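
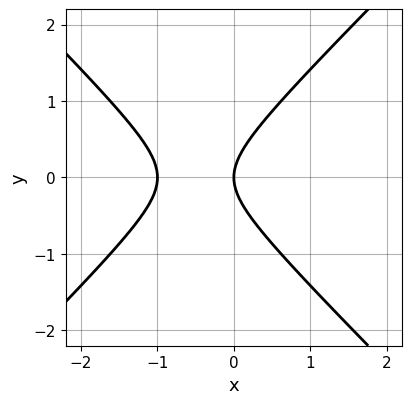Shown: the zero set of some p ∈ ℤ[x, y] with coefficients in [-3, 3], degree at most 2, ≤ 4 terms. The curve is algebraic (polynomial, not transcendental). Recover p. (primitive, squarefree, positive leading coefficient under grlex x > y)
(a) The degree is 2 — a generic line meets the curve in up to 2 points.
(b) Symmetries: the y ↦ −y reflection is a symmetry, so y appears only in even powers.
(c) Checking where it meets the axes: the x-axis gridline crossings are at x ∈ {-1, 0}; it meets the y-axis at y = 0 (among the integer gridlines).
(d) The integer polynomial consistent with all of this is the stated p.

x^2 - y^2 + x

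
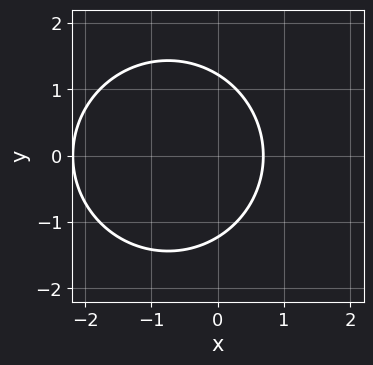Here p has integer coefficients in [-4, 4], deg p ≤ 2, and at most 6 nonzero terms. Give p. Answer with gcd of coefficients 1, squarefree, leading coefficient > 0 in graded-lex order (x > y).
2*x^2 + 2*y^2 + 3*x - 3

1. Degree: a generic line meets the curve in up to 2 points, so deg p = 2.
2. Symmetries: mirror symmetry y ↦ −y ⇒ only even powers of y.
3. These observations pin down the coefficients.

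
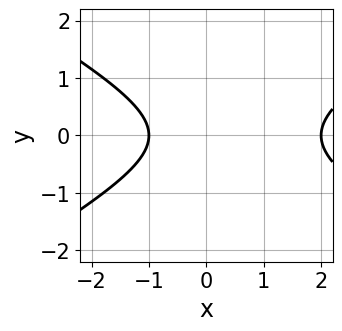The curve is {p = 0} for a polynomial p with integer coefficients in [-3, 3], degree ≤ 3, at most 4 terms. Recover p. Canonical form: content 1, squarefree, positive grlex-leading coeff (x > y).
First, deg p = 2.
Next, symmetries: mirror symmetry y ↦ −y ⇒ only even powers of y.
Then, from the axis intercepts and sections: no y-intercept at any integer in the box; the x-axis gridline crossings are at x ∈ {-1, 2}.
Finally, matching integer coefficients to the picture gives p.

x^2 - 3*y^2 - x - 2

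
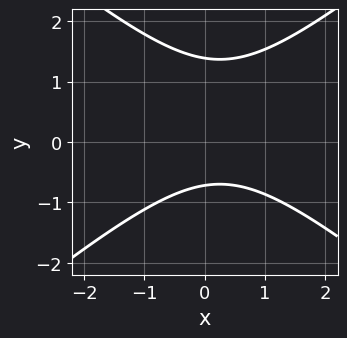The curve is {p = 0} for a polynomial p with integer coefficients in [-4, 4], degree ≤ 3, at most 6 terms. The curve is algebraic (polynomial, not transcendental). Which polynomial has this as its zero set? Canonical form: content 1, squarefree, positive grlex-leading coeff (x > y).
2*x^2 - 3*y^2 - x + 2*y + 3

The degree is 2 — a generic line meets the curve in up to 2 points.
Against the integer gridlines: no x-intercept at any integer in the box.
The integer polynomial consistent with all of this is the stated p.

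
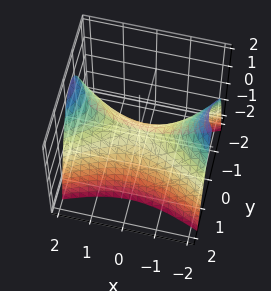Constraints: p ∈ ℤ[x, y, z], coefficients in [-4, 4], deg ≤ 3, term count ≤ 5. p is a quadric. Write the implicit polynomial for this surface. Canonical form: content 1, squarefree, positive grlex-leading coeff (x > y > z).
x^2 - 3*y^2 - 2*z

(a) The degree is 2 — a saddle surface; a quadric.
(b) Symmetries: it's symmetric under x → −x, forcing even powers of x; mirror symmetry y ↦ −y ⇒ only even powers of y.
(c) Checking where it meets the axes: it meets the y-axis at y = 0 (among the integer gridlines); it crosses the z-axis at the gridline z = 0.
(d) Matching integer coefficients to the picture gives p.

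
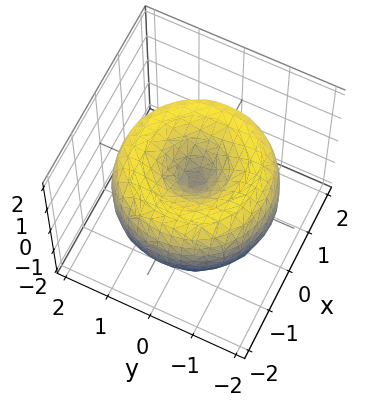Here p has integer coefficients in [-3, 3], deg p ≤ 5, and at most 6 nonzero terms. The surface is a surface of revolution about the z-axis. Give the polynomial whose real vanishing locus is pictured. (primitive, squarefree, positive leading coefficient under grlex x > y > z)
(a) deg p = 4. The shape is more complex than any degree-3 surface.
(b) By symmetry, every cross-section ⟂ z is a circle, so x, y appear only via x² + y².
(c) Reading off the gridlines: it meets the y-axis at y = 0 (among the integer gridlines); a circular section at z = 0 has radius between 1 and 2; it crosses the z-axis at the gridline z = 0.
(d) The integer polynomial consistent with all of this is the stated p.

x^4 + 2*x^2*y^2 + y^4 - 3*x^2 - 3*y^2 + 2*z^2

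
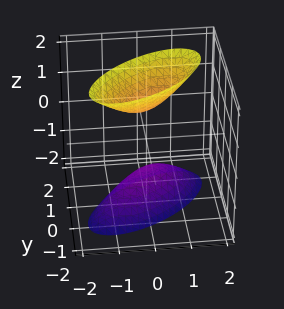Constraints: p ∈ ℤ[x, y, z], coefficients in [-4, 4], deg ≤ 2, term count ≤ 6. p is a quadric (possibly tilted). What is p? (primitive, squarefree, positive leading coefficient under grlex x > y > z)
The picture has 2 separate pieces. They look like related sheets of one shape, so recover p as a whole.
The degree is 2 — a generic line meets the surface in up to 2 points.
From the axis intercepts and sections: no x-intercept at any integer in the box; the z-axis gridline crossings are at z ∈ {-1, 1}.
Together with the visible shape, these determine p as stated.

2*x^2 - 3*x*y + 3*y^2 - z^2 + 1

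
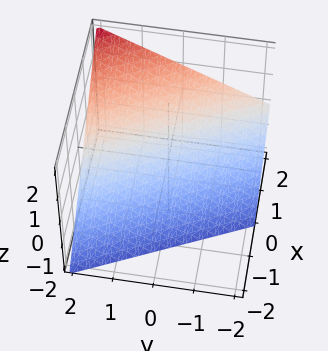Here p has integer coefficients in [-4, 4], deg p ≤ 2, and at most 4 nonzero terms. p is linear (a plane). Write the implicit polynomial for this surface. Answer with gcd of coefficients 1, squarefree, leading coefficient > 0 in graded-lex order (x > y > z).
1. The degree is 1 — every cross-section is a straight line — this is a plane.
2. Observable constraints: one z-axis crossing is at z = -1; one x-axis crossing is at x = 1.
3. Putting this together gives p. Check: (0, 2, 0) on the y-axis lies on the surface, and p(0, 2, 0) = 0. ✓

2*x + y - 2*z - 2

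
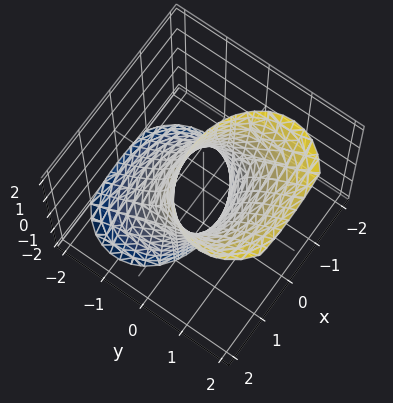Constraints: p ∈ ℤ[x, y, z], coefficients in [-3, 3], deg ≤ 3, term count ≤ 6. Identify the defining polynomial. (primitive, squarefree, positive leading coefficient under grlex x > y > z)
2*x^2 + 3*y^2 - 3*y*z - 2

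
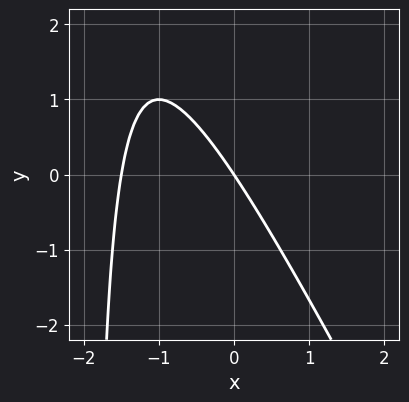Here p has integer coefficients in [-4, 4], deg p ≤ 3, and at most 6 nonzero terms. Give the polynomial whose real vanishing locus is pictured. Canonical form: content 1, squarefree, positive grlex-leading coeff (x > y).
2*x^2 + x*y + 3*x + 2*y

1. deg p = 2. No degree-1 curve has this shape.
2. From the axis intercepts and sections: one x-axis crossing is at x = 0; it meets the y-axis at y = 0 (among the integer gridlines).
3. Matching integer coefficients to the picture gives p.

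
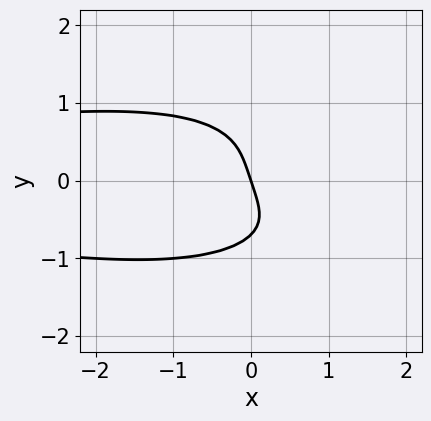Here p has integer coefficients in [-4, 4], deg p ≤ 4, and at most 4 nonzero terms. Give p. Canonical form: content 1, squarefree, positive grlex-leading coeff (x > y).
(a) The degree is 4 — the shape is more complex than any degree-3 curve.
(b) From the axis intercepts and sections: one x-axis crossing is at x = 0; it meets the y-axis at y = 0 (among the integer gridlines).
(c) Together with the visible shape, these determine p as stated.

x^2*y^2 + 3*y^4 + 3*x + y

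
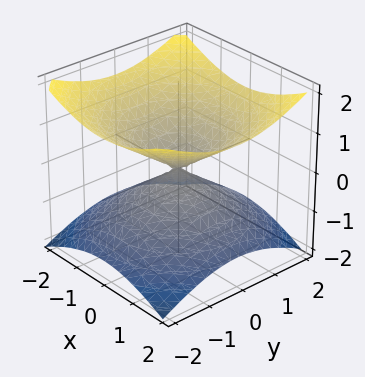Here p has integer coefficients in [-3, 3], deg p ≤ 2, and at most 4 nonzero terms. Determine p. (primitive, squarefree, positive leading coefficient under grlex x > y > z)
x^2 + y^2 - 2*z^2

Degree: a double cone through the origin; a quadric, so deg p = 2.
Symmetry: every cross-section ⟂ z is a circle, so x, y appear only via x² + y²; mirror symmetry z ↦ −z ⇒ only even powers of z.
Observable constraints: it meets the x-axis at x = 0 (among the integer gridlines); a circular section at z = -1 has radius between 1 and 2; it crosses the y-axis at the gridline y = 0; one z-axis crossing is at z = 0.
Solving for integer coefficients yields p as stated.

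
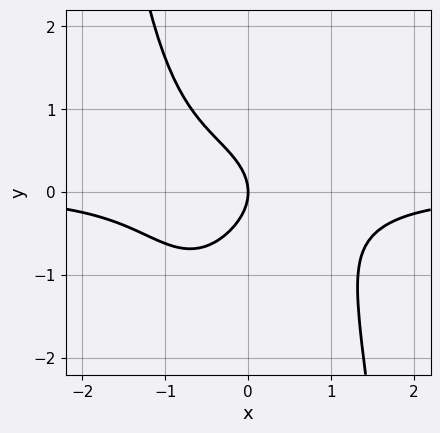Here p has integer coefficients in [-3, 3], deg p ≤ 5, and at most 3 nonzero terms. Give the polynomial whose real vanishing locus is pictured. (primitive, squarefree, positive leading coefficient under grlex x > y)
x^3*y + y^2 + x

First, degree: no degree-3 curve has this shape, so deg p = 4.
Next, from the visible intercepts: one x-axis crossing is at x = 0; one y-axis crossing is at y = 0.
Finally, together with the visible shape, these determine p as stated.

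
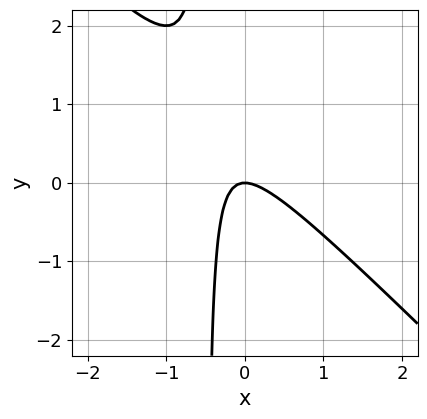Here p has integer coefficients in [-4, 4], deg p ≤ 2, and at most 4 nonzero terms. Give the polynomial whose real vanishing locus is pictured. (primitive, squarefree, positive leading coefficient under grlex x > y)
2*x^2 + 2*x*y + y

First, deg p = 2. The shape is more complex than any degree-1 curve.
Next, reading off the gridlines: one x-axis crossing is at x = 0; it crosses the y-axis at the gridline y = 0.
Finally, solving for integer coefficients yields p as stated.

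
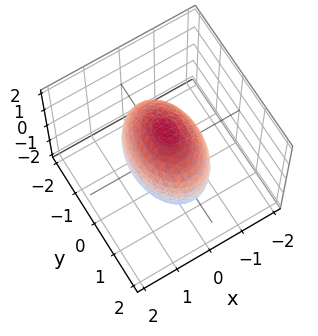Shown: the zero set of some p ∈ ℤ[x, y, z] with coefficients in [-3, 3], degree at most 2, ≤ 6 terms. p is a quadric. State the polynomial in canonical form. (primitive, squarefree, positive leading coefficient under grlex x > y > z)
(a) deg p = 2. A closed, bounded, convex surface; a quadric.
(b) Symmetries: the z ↦ −z reflection is a symmetry, so z appears only in even powers; mirror symmetry y ↦ −y ⇒ only even powers of y; mirror symmetry x ↦ −x ⇒ only even powers of x.
(c) From the axis intercepts and sections: among the integer gridlines, it crosses the x-axis at x ∈ {-1, 1}.
(d) Solving for integer coefficients yields p as stated.

2*x^2 + y^2 + z^2 - 2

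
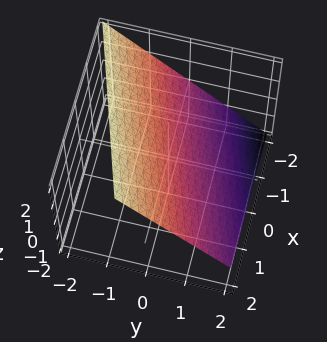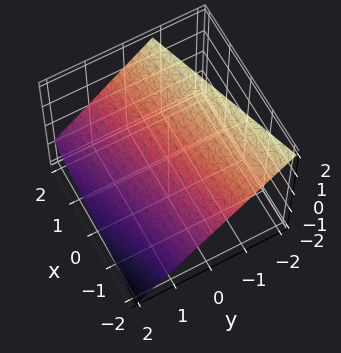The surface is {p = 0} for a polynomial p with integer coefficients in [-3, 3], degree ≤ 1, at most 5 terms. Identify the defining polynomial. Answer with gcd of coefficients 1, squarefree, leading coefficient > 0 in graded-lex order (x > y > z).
(a) Degree: every cross-section is a straight line — this is a plane, so deg p = 1.
(b) From the visible intercepts: it crosses the x-axis at the gridline x = -2.
(c) The integer polynomial consistent with all of this is the stated p.

x - 3*y - 3*z + 2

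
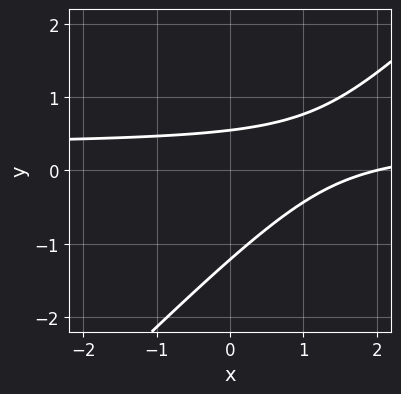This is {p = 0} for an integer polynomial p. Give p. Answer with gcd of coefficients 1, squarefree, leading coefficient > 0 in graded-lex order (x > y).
First, the degree is 2 — no degree-1 curve has this shape.
Next, observable constraints: it meets the x-axis at x = 2 (among the integer gridlines).
Finally, fitting integer coefficients to these (and the overall shape) gives p.

3*x*y - 3*y^2 - x - 2*y + 2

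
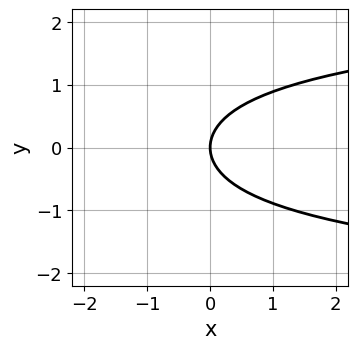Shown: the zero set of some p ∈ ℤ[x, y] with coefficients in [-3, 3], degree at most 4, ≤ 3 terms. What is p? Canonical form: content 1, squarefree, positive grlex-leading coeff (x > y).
y^4 + 3*y^2 - 3*x

(a) The degree is 4 — a generic line meets the curve in up to 4 points.
(b) Symmetries: it's symmetric under y → −y, forcing even powers of y.
(c) From the axis intercepts and sections: it meets the x-axis at x = 0 (among the integer gridlines); it meets the y-axis at y = 0 (among the integer gridlines).
(d) Solving for integer coefficients yields p as stated.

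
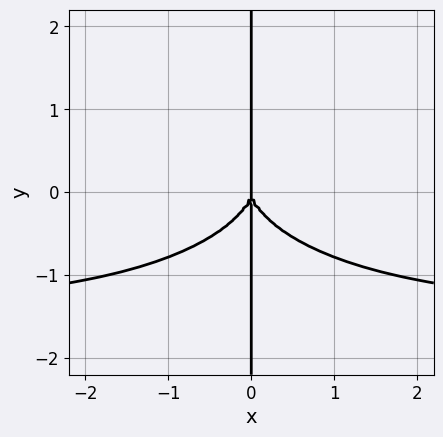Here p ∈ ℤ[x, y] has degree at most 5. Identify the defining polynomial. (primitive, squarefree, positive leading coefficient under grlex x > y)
2*x^3*y + 3*x*y^3 + 3*x^3

1. The degree is 4 — no degree-3 curve has this shape.
2. Observable constraints: the visible y-axis segment lies entirely on the curve; one x-axis crossing is at x = 0.
3. Matching integer coefficients to the picture gives p.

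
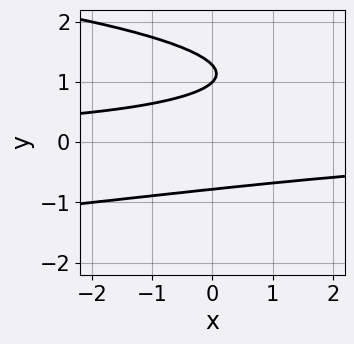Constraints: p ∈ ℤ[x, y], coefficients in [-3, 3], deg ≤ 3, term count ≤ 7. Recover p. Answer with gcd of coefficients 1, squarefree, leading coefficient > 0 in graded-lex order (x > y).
2*y^3 + x*y - 3*y^2 - y + 2

First, degree: no degree-2 curve has this shape, so deg p = 3.
Then, against the integer gridlines: it misses every integer gridline on the x-axis; one y-axis crossing is at y = 1.
Finally, putting this together gives p.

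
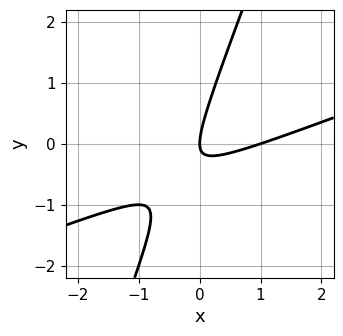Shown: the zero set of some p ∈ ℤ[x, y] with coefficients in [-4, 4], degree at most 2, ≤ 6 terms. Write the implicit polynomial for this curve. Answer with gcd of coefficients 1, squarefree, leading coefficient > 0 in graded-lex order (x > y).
Degree: a generic line meets the curve in up to 2 points, so deg p = 2.
From the visible intercepts: among the integer gridlines, it crosses the x-axis at x ∈ {0, 1}; it meets the y-axis at y = 0 (among the integer gridlines).
Putting this together gives p.

x^2 - 3*x*y + y^2 - x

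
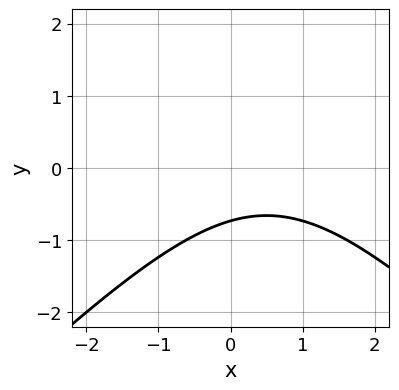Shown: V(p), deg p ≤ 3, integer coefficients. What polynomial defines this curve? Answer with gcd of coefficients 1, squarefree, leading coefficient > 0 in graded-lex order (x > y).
1. deg p = 2.
2. Observable constraints: no x-intercept at any integer in the box.
3. Fitting integer coefficients to these (and the overall shape) gives p.

x^2 - y^2 - x + 2*y + 2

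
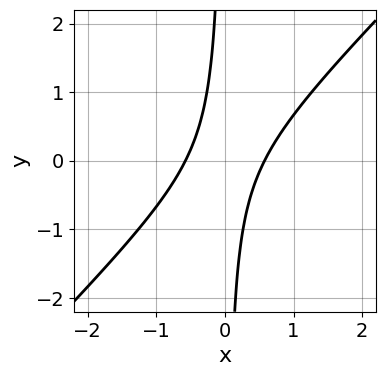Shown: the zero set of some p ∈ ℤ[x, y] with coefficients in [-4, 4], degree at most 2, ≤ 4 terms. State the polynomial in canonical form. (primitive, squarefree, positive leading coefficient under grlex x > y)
First, deg p = 2. The shape is more complex than any degree-1 curve.
Then, from the axis intercepts and sections: it misses every integer gridline on the y-axis.
Finally, together with the visible shape, these determine p as stated.

3*x^2 - 3*x*y - 1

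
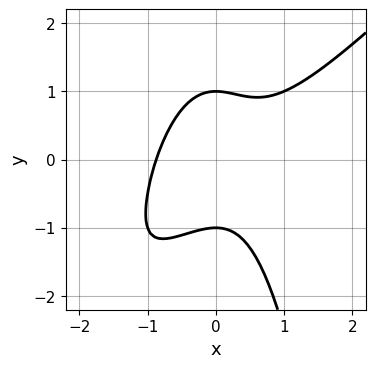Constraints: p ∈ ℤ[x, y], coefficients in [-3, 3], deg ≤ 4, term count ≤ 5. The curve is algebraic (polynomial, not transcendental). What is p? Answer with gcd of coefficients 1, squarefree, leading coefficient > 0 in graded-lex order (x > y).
3*x^3 - 3*x^2*y - 2*y^2 + 2

(a) Degree: a generic line meets the curve in up to 3 points, so deg p = 3.
(b) Checking where it meets the axes: the y-axis gridline crossings are at y ∈ {-1, 1}.
(c) The integer polynomial consistent with all of this is the stated p.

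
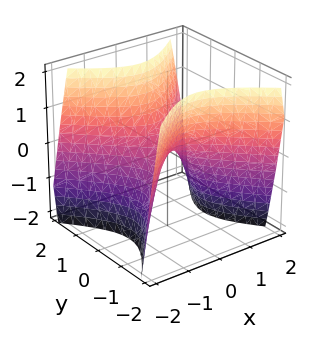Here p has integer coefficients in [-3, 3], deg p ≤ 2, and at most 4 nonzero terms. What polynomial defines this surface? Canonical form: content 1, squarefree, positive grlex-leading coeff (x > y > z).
First, the degree is 2 — a hyperbolic paraboloid; a quadric.
Then, symmetries: it's symmetric under x → −x, forcing even powers of x; the y ↦ −y reflection is a symmetry, so y appears only in even powers.
Next, from the visible intercepts: one z-axis crossing is at z = 0; one x-axis crossing is at x = 0; it meets the y-axis at y = 0 (among the integer gridlines).
Finally, matching integer coefficients to the picture gives p.

3*x^2 - 3*y^2 + 2*z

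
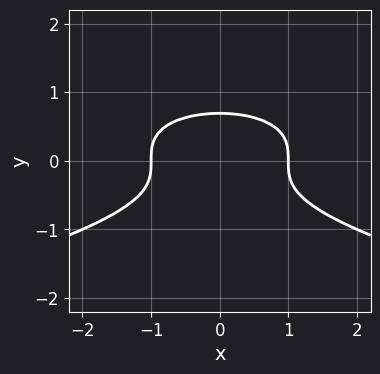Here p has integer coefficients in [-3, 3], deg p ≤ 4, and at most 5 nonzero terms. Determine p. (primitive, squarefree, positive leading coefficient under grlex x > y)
3*y^3 + x^2 - 1

First, deg p = 3. The shape is more complex than any degree-2 curve.
Then, symmetries: it's symmetric under x → −x, forcing even powers of x.
Next, reading off the gridlines: the x-axis gridline crossings are at x ∈ {-1, 1}.
Finally, together with the visible shape, these determine p as stated.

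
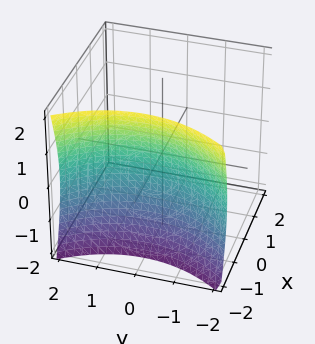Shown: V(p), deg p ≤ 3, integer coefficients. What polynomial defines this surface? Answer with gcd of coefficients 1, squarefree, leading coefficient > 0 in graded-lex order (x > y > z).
deg p = 3.
From the visible intercepts: it misses every integer gridline on the z-axis; no y-intercept at any integer in the box.
Putting this together gives p.

x^3 - x*y^2 + z^2 + 3*x + 3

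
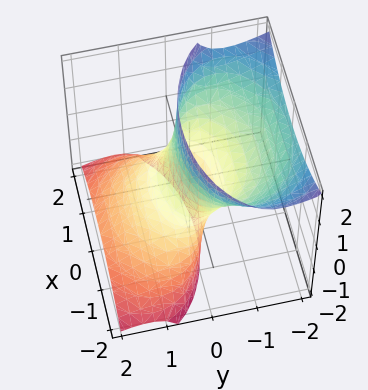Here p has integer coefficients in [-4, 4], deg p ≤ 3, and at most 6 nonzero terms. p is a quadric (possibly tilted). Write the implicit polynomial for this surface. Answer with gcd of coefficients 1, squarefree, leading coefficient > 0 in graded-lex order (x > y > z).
x^2 + 2*y^2 + 3*y*z - 1

(a) The degree is 2 — a generic line meets the surface in up to 2 points.
(b) From the visible intercepts: it misses every integer gridline on the z-axis; among the integer gridlines, it crosses the x-axis at x ∈ {-1, 1}.
(c) Together with the visible shape, these determine p as stated.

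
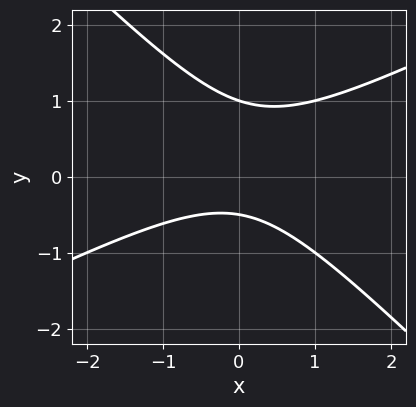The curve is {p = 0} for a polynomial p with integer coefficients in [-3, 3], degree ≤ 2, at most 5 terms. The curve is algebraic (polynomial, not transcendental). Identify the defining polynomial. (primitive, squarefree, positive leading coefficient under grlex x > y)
x^2 - x*y - 2*y^2 + y + 1

1. deg p = 2. A generic line meets the curve in up to 2 points.
2. From the visible intercepts: it meets the y-axis at y = 1 (among the integer gridlines); no x-intercept at any integer in the box.
3. Solving for integer coefficients yields p as stated.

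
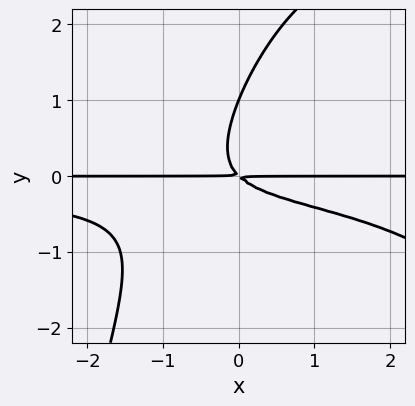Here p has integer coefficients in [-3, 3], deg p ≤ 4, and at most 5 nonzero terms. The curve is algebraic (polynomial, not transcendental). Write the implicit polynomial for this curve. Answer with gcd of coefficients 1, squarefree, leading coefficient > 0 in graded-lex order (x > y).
x^2*y^2 - 3*x*y^2 + 2*y^3 - 2*x*y - 2*y^2

First, degree: the shape is more complex than any degree-3 curve, so deg p = 4.
Next, against the integer gridlines: every point of the x-axis in the box is on the curve; one y-axis crossing is at y = 1.
Finally, together with the visible shape, these determine p as stated.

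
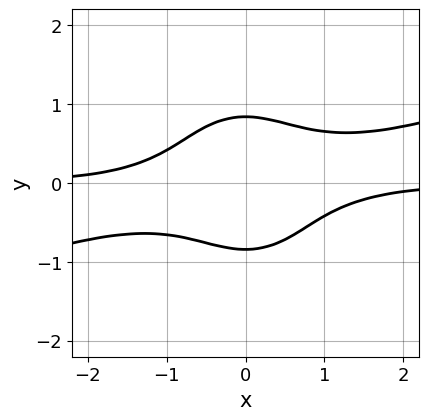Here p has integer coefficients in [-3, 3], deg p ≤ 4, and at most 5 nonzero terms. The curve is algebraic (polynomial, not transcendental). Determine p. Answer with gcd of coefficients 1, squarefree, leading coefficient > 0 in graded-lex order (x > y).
x^3*y - 3*x^2*y^2 - 2*y^4 + 1

deg p = 4.
Against the integer gridlines: it misses every integer gridline on the x-axis.
Assembling these constraints gives the stated polynomial.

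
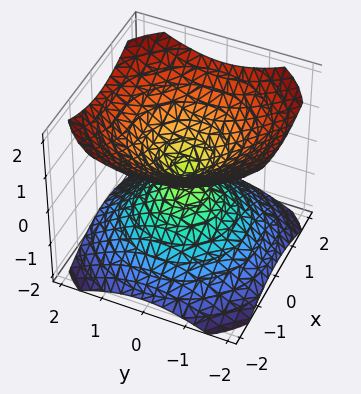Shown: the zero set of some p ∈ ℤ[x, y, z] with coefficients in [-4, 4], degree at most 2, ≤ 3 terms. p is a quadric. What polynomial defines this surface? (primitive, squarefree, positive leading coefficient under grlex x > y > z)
First, I count 2 distinct pieces.
Then, deg p = 2.
Then, symmetries: it's symmetric under z → −z, forcing even powers of z; rotational symmetry about the z-axis ⇒ p depends on x, y only through x² + y².
Then, from the axis intercepts and sections: it crosses the x-axis at the gridline x = 0; a circular section at z = -1 has radius between 1 and 2.
Finally, the integer polynomial consistent with all of this is the stated p.

2*x^2 + 2*y^2 - 3*z^2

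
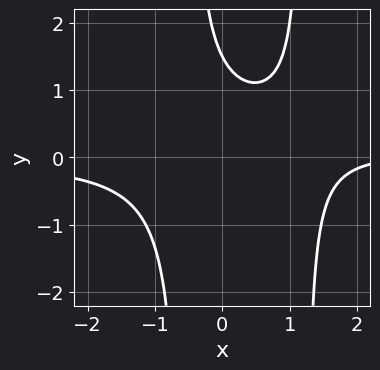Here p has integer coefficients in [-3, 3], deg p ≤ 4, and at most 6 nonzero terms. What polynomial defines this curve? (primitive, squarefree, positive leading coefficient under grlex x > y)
3*x^2*y - 2*x*y - x - 2*y + 3

1. The degree is 3 — no degree-2 curve has this shape.
2. From the axis intercepts and sections: the curve avoids every integer x-axis point in the box.
3. These observations pin down the coefficients.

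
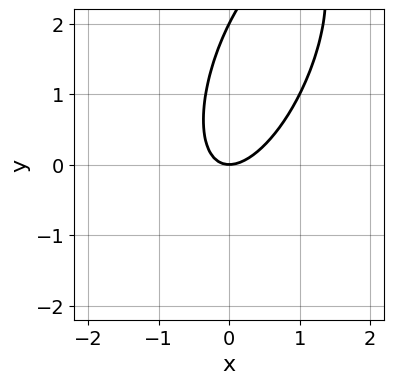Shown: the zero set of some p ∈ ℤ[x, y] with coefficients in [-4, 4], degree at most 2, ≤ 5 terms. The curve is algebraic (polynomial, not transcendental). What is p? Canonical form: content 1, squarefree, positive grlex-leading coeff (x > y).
3*x^2 - 2*x*y + y^2 - 2*y

First, deg p = 2. No degree-1 curve has this shape.
Then, against the integer gridlines: it crosses the x-axis at the gridline x = 0; among the integer gridlines, it crosses the y-axis at y ∈ {0, 2}.
Finally, these observations pin down the coefficients.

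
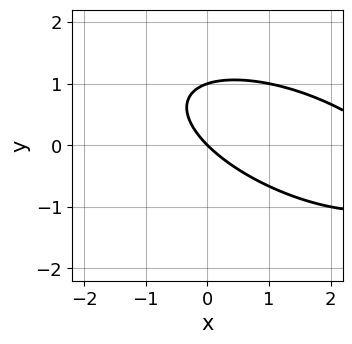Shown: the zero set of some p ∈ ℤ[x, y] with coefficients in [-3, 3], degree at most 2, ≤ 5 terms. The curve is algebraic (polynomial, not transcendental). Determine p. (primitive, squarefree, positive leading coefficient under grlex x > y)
x^2 + 2*x*y + 3*y^2 - 3*x - 3*y

First, deg p = 2. No degree-1 curve has this shape.
Next, checking where it meets the axes: among the integer gridlines, it crosses the y-axis at y ∈ {0, 1}; it meets the x-axis at x = 0 (among the integer gridlines).
Finally, together with the visible shape, these determine p as stated.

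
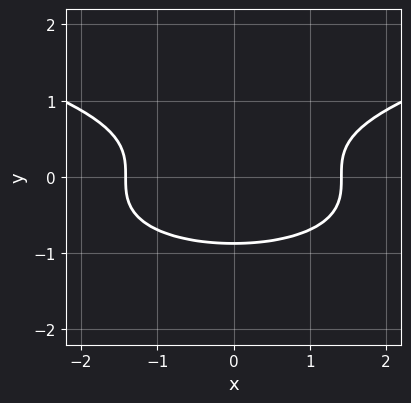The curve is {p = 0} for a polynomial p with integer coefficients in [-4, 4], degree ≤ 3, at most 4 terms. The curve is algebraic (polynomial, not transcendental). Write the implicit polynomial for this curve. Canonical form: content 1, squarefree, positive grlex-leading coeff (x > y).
1. The degree is 3 — no degree-2 curve has this shape.
2. Symmetries: it's symmetric under x → −x, forcing even powers of x.
3. These observations pin down the coefficients.

3*y^3 - x^2 + 2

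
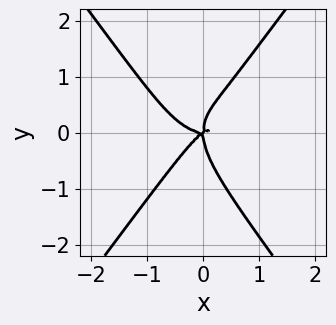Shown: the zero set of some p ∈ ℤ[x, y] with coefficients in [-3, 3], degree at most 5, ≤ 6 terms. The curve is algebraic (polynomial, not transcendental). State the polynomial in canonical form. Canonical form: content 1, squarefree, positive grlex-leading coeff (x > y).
3*x^4 + 2*x^2*y^2 - 2*y^4 - 2*x^2*y + 3*x*y^2

Degree: the shape is more complex than any degree-3 curve, so deg p = 4.
Against the integer gridlines: one y-axis crossing is at y = 0; it crosses the x-axis at the gridline x = 0.
Assembling these constraints gives the stated polynomial.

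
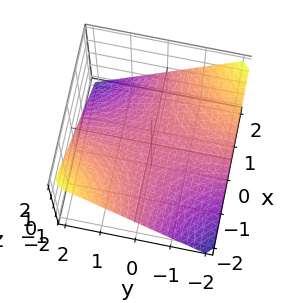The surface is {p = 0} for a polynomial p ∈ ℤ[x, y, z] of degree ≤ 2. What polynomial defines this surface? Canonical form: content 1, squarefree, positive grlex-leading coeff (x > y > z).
The degree is 2 — a hyperbolic paraboloid; a quadric.
Against the integer gridlines: the visible y-axis segment lies entirely on the surface; every point of the x-axis in the box is on the surface.
Fitting integer coefficients to these (and the overall shape) gives p.

x*y + 2*z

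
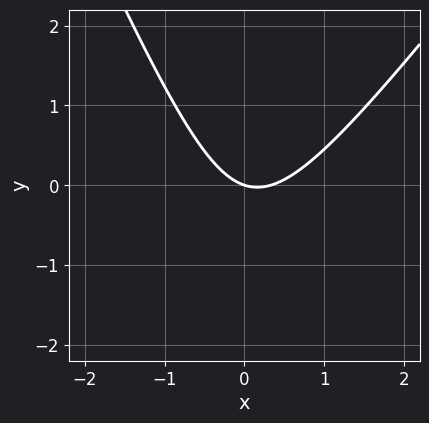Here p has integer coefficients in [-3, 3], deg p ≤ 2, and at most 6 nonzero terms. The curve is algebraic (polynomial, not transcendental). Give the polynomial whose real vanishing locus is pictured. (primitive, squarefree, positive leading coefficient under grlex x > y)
3*x^2 - x*y - y^2 - x - 3*y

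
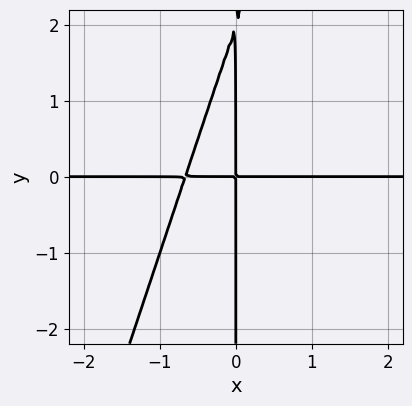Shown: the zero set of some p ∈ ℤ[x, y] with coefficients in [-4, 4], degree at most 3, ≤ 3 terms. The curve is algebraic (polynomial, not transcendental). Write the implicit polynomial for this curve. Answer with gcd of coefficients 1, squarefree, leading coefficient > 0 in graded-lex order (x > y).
1. The degree is 3 — the shape is more complex than any degree-2 curve.
2. Reading off the gridlines: the visible x-axis segment lies entirely on the curve; the visible y-axis segment lies entirely on the curve.
3. Assembling these constraints gives the stated polynomial.

3*x^2*y - x*y^2 + 2*x*y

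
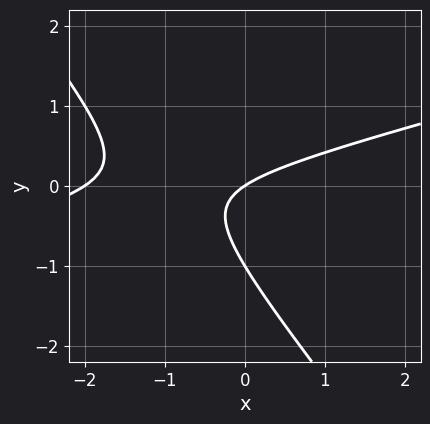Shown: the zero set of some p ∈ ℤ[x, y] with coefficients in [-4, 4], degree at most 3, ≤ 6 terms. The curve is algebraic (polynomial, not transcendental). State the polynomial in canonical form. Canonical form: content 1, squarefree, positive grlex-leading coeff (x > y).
x^2 - 3*x*y - 3*y^2 + 2*x - 3*y

First, the degree is 2 — the shape is more complex than any degree-1 curve.
Next, against the integer gridlines: the x-axis gridline crossings are at x ∈ {-2, 0}; among the integer gridlines, it crosses the y-axis at y ∈ {-1, 0}.
Finally, matching integer coefficients to the picture gives p.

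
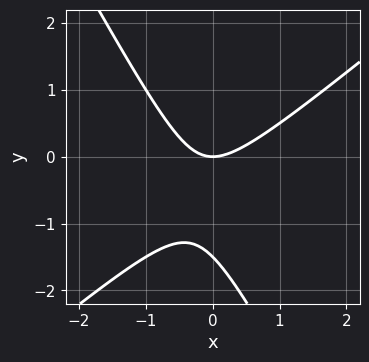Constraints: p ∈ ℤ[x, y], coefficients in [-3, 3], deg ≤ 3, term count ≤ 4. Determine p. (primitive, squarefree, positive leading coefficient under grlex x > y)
3*x^2 - 2*x*y - 2*y^2 - 3*y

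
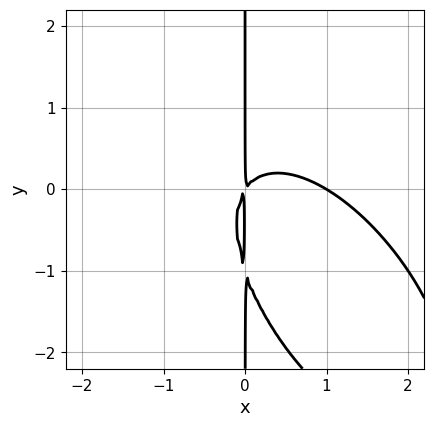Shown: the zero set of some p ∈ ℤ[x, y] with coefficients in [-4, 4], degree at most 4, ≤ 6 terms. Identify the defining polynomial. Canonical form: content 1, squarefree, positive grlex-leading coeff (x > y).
3*x^3 + 3*x^2*y + 2*x*y^2 - 3*x^2 + 2*x*y

1. deg p = 3. The shape is more complex than any degree-2 curve.
2. Reading off the gridlines: the visible y-axis segment lies entirely on the curve; it meets the x-axis at x = 1 (among the integer gridlines).
3. Matching integer coefficients to the picture gives p.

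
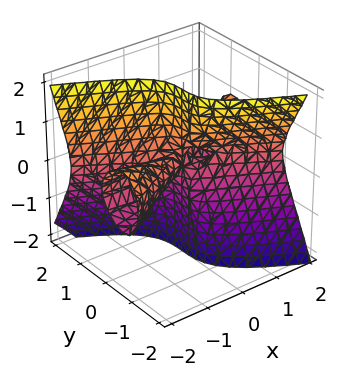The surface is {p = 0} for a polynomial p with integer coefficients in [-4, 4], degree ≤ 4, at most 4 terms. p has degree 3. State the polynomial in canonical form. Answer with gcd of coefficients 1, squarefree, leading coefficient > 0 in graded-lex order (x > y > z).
x^2*y - 2*x*z^2 - 3*y^3 + x*z

Degree: the shape is more complex than any degree-2 surface, so deg p = 3.
Observable constraints: it meets the y-axis at y = 0 (among the integer gridlines); the visible z-axis segment lies entirely on the surface; the visible x-axis segment lies entirely on the surface.
Solving for integer coefficients yields p as stated.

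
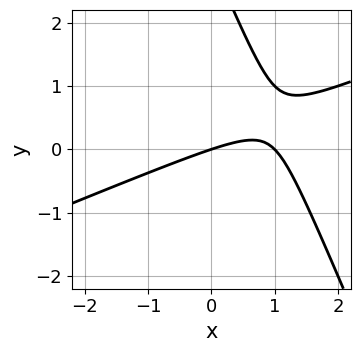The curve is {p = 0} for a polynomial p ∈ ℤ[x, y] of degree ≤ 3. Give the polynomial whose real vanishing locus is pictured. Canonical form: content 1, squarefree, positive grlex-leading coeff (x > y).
1. deg p = 2. No degree-1 curve has this shape.
2. Checking where it meets the axes: among the integer gridlines, it crosses the x-axis at x ∈ {0, 1}; it crosses the y-axis at the gridline y = 0.
3. Putting this together gives p.

x^2 - 2*x*y - y^2 - x + 3*y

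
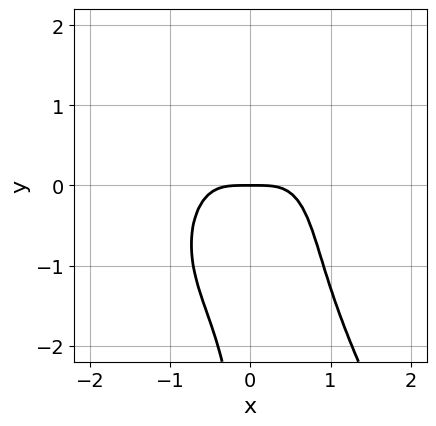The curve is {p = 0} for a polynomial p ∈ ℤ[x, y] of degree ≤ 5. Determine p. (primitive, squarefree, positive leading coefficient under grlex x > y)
3*x^4 + x^2*y^2 + x*y^3 + 2*y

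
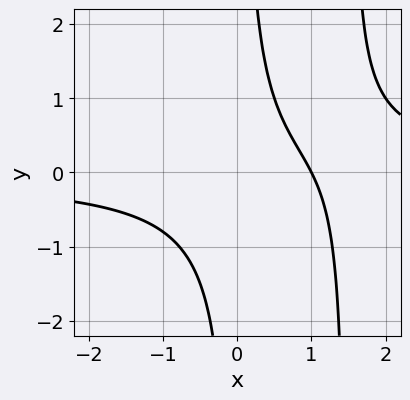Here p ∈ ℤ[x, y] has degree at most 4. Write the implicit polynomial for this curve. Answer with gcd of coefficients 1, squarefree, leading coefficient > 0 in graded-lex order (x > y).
2*x^2*y - 3*x*y - 2*x + 2

First, the degree is 3 — no degree-2 curve has this shape.
Next, against the integer gridlines: it meets the x-axis at x = 1 (among the integer gridlines); no y-intercept at any integer in the box.
Finally, assembling these constraints gives the stated polynomial.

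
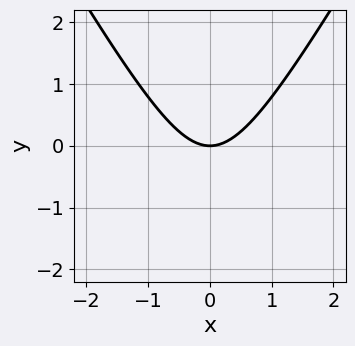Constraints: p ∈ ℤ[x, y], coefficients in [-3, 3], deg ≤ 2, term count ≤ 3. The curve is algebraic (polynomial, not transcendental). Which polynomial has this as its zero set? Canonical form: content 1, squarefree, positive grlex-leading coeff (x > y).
3*x^2 - y^2 - 3*y

First, degree: no degree-1 curve has this shape, so deg p = 2.
Next, symmetries: the x ↦ −x reflection is a symmetry, so x appears only in even powers.
Then, from the axis intercepts and sections: it crosses the x-axis at the gridline x = 0; it crosses the y-axis at the gridline y = 0.
Finally, the integer polynomial consistent with all of this is the stated p.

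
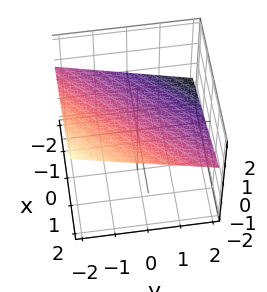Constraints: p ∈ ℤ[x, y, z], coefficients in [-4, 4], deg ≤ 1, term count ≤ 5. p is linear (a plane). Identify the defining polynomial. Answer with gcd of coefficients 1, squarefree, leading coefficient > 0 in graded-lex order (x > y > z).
First, the degree is 1 — every cross-section is a straight line — this is a plane.
Then, observable constraints: one x-axis crossing is at x = -2; it crosses the y-axis at the gridline y = 2.
Finally, putting this together gives p.

x - y - 3*z + 2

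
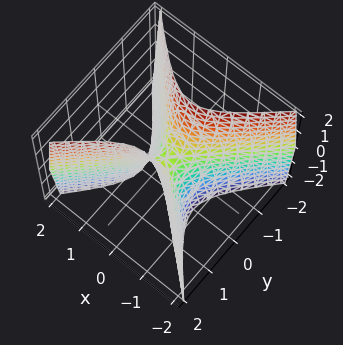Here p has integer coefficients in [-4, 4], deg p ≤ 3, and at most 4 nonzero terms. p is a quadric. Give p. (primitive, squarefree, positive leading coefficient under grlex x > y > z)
3*x^2 - 3*y^2 + z

First, the degree is 2 — a hyperbolic paraboloid; a quadric.
Next, symmetries: the x ↦ −x reflection is a symmetry, so x appears only in even powers; it's symmetric under y → −y, forcing even powers of y.
Then, against the integer gridlines: one z-axis crossing is at z = 0; one y-axis crossing is at y = 0.
Finally, the integer polynomial consistent with all of this is the stated p.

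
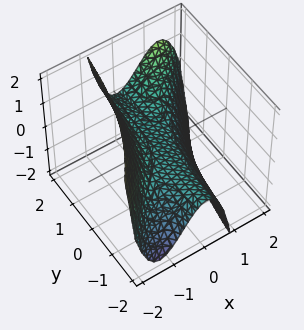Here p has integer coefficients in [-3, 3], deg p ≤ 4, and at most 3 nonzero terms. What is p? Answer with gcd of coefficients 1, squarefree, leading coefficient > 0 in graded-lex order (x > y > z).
(a) The degree is 3 — the shape is more complex than any degree-2 surface.
(b) From the visible intercepts: it crosses the z-axis at the gridline z = 0; one x-axis crossing is at x = 0; the visible y-axis segment lies entirely on the surface.
(c) Putting this together gives p.

x^3 - x^2*y + z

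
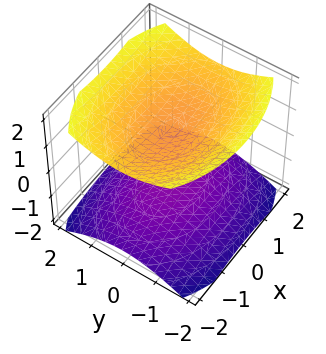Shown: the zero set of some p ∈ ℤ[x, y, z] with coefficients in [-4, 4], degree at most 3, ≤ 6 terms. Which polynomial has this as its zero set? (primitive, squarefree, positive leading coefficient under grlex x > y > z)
x^2 + 2*y^2 - 3*z^2 + 3

(a) I count 2 distinct pieces. Treating them together as one polynomial.
(b) Degree: two separate bowl-shaped sheets opening away from each other; a quadric, so deg p = 2.
(c) Symmetries: the x ↦ −x reflection is a symmetry, so x appears only in even powers; it's symmetric under y → −y, forcing even powers of y; the z ↦ −z reflection is a symmetry, so z appears only in even powers.
(d) Reading off the gridlines: the surface avoids every integer y-axis point in the box; the z-axis gridline crossings are at z ∈ {-1, 1}.
(e) Putting this together gives p.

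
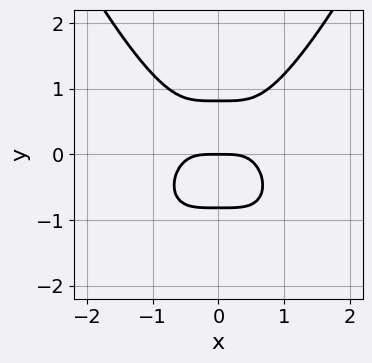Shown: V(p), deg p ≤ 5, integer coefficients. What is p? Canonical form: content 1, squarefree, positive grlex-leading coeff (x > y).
(a) The degree is 4 — no degree-3 curve has this shape.
(b) Symmetries: it's symmetric under x → −x, forcing even powers of x.
(c) Checking where it meets the axes: it crosses the x-axis at the gridline x = 0; one y-axis crossing is at y = 0.
(d) Putting this together gives p.

3*x^4 - 3*y^3 + 2*y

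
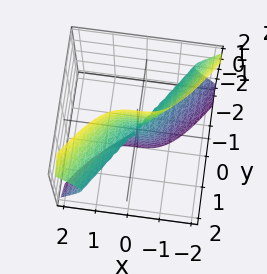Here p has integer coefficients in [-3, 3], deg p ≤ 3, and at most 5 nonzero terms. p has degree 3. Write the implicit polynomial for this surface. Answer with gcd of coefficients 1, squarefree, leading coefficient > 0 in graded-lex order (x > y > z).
3*x^3 - 2*x^2*y - 2*y*z^2

1. deg p = 3. No degree-2 surface has this shape.
2. From the visible intercepts: every point of the y-axis in the box is on the surface; it meets the x-axis at x = 0 (among the integer gridlines).
3. Together with the visible shape, these determine p as stated. Check: (0, 0, 1) on the z-axis lies on the surface, and p(0, 0, 1) = 0. ✓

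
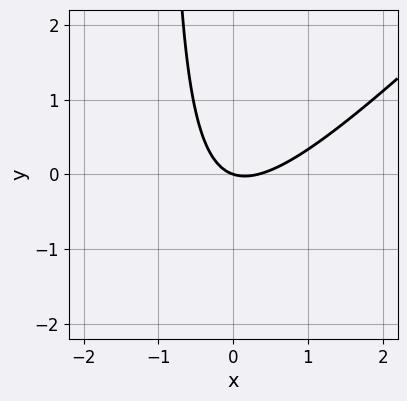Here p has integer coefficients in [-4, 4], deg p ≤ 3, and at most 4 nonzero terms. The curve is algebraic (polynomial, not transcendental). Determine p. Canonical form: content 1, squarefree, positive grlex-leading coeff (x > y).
3*x^2 - 3*x*y - x - 3*y

(a) deg p = 2. The shape is more complex than any degree-1 curve.
(b) From the visible intercepts: it crosses the x-axis at the gridline x = 0; it meets the y-axis at y = 0 (among the integer gridlines).
(c) Assembling these constraints gives the stated polynomial.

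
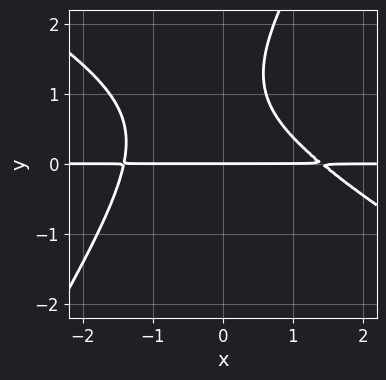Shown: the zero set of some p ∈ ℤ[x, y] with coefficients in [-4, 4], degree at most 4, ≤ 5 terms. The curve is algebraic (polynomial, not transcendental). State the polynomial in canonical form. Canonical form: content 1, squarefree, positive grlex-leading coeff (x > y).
1. Degree: the shape is more complex than any degree-2 curve, so deg p = 3.
2. Against the integer gridlines: every point of the x-axis in the box is on the curve; it crosses the y-axis at the gridline y = 0.
3. Together with the visible shape, these determine p as stated.

x^2*y + x*y^2 - y^3 + 2*y^2 - 2*y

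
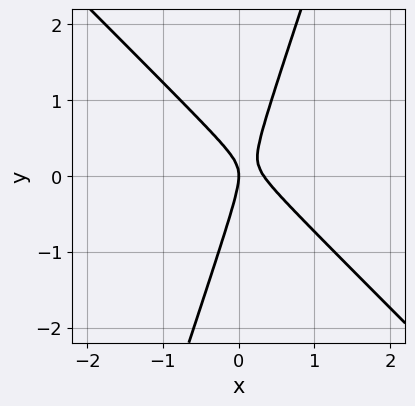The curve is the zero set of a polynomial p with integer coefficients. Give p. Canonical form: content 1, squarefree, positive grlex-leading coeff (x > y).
3*x^2 + 2*x*y - y^2 - x

(a) The degree is 2 — a generic line meets the curve in up to 2 points.
(b) From the visible intercepts: it meets the y-axis at y = 0 (among the integer gridlines); it crosses the x-axis at the gridline x = 0.
(c) Together with the visible shape, these determine p as stated.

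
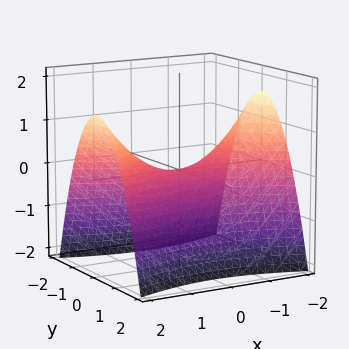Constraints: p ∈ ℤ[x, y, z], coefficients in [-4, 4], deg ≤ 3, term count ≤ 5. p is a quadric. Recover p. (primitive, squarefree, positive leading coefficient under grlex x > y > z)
1. The degree is 2 — a hyperbolic paraboloid; a quadric.
2. Symmetries: it's symmetric under x → −x, forcing even powers of x; the y ↦ −y reflection is a symmetry, so y appears only in even powers.
3. From the visible intercepts: it crosses the x-axis at the gridline x = 0; it crosses the y-axis at the gridline y = 0; it meets the z-axis at z = 0 (among the integer gridlines).
4. Solving for integer coefficients yields p as stated.

x^2 - 3*y^2 - 3*z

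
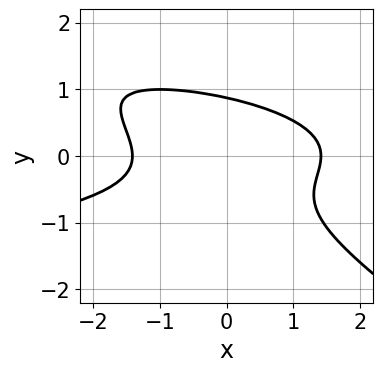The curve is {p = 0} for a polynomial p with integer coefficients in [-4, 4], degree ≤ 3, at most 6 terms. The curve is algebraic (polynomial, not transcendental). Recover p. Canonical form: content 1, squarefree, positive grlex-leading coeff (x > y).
2*x*y^2 + 3*y^3 + x^2 - 2

1. deg p = 3. No degree-2 curve has this shape.
2. Solving for integer coefficients yields p as stated.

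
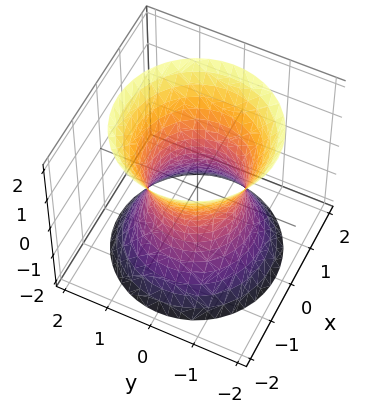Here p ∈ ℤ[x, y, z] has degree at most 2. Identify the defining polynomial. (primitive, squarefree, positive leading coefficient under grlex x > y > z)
2*x^2 + 2*y^2 - z^2 - 2

Degree: the shape is more complex than any degree-1 surface, so deg p = 2.
Symmetries: rotational symmetry about the z-axis ⇒ p depends on x, y only through x² + y².
From the visible intercepts: among the integer gridlines, it crosses the x-axis at x ∈ {-1, 1}; the surface avoids every integer z-axis point in the box; a circular section at z = -1 has radius between 1 and 2.
The integer polynomial consistent with all of this is the stated p.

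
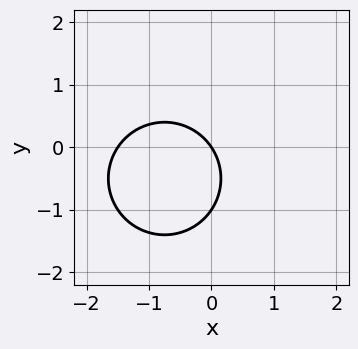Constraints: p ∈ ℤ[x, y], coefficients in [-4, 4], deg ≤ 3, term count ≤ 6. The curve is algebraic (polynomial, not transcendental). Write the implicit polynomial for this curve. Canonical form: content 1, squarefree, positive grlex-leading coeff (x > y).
1. Degree: the shape is more complex than any degree-1 curve, so deg p = 2.
2. Observable constraints: it meets the x-axis at x = 0 (among the integer gridlines); among the integer gridlines, it crosses the y-axis at y ∈ {-1, 0}.
3. Together with the visible shape, these determine p as stated.

2*x^2 + 2*y^2 + 3*x + 2*y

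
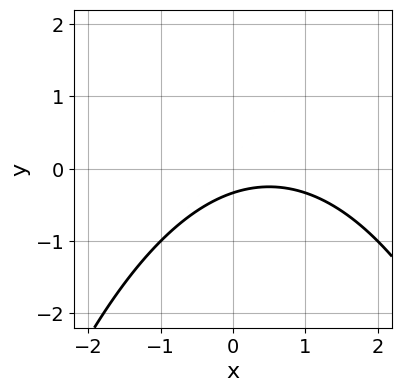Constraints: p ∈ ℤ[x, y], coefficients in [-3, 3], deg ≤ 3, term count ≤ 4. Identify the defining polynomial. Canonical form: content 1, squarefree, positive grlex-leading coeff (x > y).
x^2 - x + 3*y + 1

The degree is 2 — a generic line meets the curve in up to 2 points.
From the visible intercepts: it misses every integer gridline on the x-axis.
Assembling these constraints gives the stated polynomial.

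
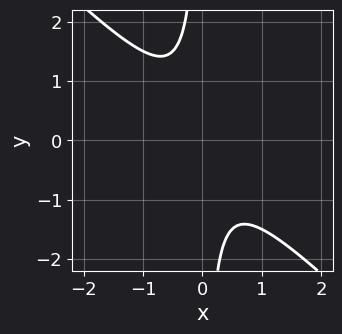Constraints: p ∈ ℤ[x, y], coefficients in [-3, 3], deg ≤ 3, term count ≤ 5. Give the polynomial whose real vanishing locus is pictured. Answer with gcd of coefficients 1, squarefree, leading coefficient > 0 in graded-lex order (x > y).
1. The degree is 2 — a generic line meets the curve in up to 2 points.
2. Observable constraints: it misses every integer gridline on the x-axis; the curve avoids every integer y-axis point in the box.
3. Matching integer coefficients to the picture gives p.

2*x^2 + 2*x*y + 1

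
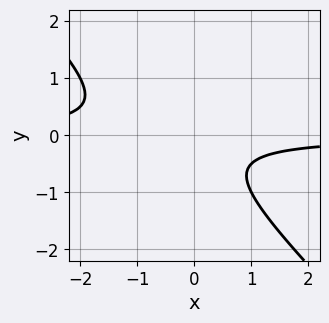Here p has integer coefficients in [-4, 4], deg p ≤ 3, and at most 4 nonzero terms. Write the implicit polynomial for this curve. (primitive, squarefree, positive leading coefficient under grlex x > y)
2*x*y + 2*y^2 + y + 1

(a) deg p = 2. A generic line meets the curve in up to 2 points.
(b) From the axis intercepts and sections: it misses every integer gridline on the x-axis; it misses every integer gridline on the y-axis.
(c) Putting this together gives p.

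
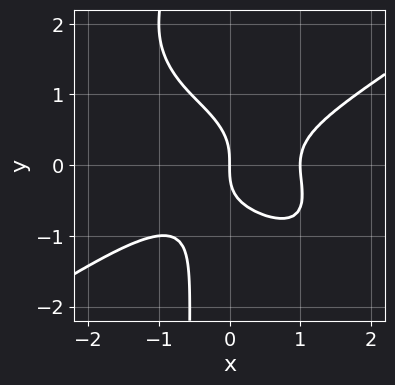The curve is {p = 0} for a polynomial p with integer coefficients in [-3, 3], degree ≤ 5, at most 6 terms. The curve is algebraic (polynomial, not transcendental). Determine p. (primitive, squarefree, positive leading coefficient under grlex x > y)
2*x^4 - 3*x^2*y^2 - 3*x*y^3 - 2*y^3 - 2*x

1. The degree is 4 — no degree-3 curve has this shape.
2. From the visible intercepts: the x-axis gridline crossings are at x ∈ {0, 1}; it crosses the y-axis at the gridline y = 0.
3. Matching integer coefficients to the picture gives p.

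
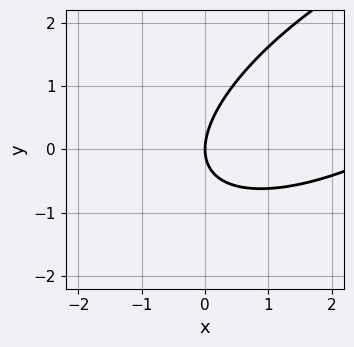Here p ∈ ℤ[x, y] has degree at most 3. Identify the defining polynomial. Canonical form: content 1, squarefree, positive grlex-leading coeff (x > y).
deg p = 2. A generic line meets the curve in up to 2 points.
From the axis intercepts and sections: it crosses the x-axis at the gridline x = 0; it crosses the y-axis at the gridline y = 0.
Matching integer coefficients to the picture gives p.

x^2 - 2*x*y + 2*y^2 - 3*x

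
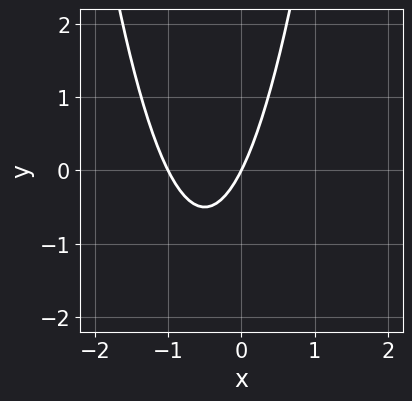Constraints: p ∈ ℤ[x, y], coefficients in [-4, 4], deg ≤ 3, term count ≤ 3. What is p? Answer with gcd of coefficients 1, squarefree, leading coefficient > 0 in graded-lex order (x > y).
First, deg p = 2.
Next, from the visible intercepts: among the integer gridlines, it crosses the x-axis at x ∈ {-1, 0}; one y-axis crossing is at y = 0.
Finally, putting this together gives p.

2*x^2 + 2*x - y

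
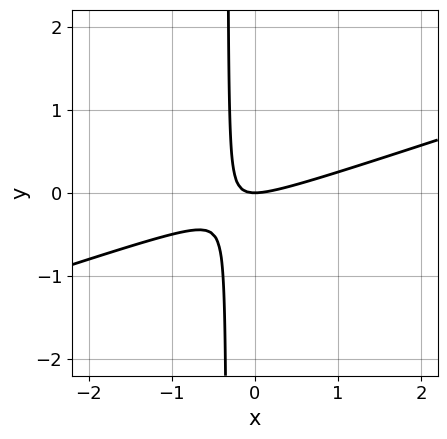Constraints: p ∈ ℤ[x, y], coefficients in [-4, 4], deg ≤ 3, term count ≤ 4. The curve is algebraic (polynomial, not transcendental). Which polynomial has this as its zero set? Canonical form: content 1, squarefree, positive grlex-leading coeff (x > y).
x^2 - 3*x*y - y

1. The degree is 2 — the shape is more complex than any degree-1 curve.
2. Observable constraints: it crosses the y-axis at the gridline y = 0; it meets the x-axis at x = 0 (among the integer gridlines).
3. Fitting integer coefficients to these (and the overall shape) gives p.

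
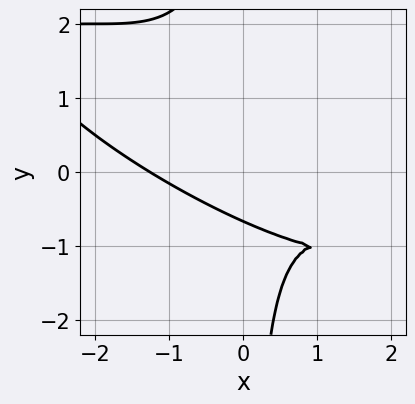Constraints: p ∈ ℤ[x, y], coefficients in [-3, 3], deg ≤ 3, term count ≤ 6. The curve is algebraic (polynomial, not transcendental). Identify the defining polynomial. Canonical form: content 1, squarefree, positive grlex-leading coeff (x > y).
x^3 + 3*x^2*y + 3*x*y^2 + 3*y + 2

1. Degree: the shape is more complex than any degree-2 curve, so deg p = 3.
2. Matching integer coefficients to the picture gives p.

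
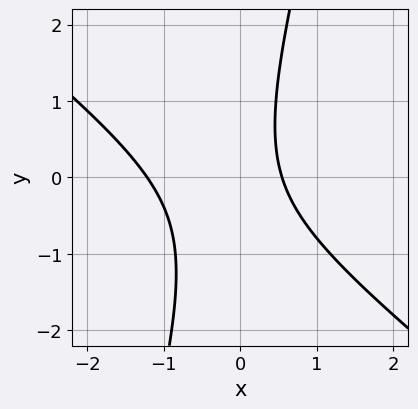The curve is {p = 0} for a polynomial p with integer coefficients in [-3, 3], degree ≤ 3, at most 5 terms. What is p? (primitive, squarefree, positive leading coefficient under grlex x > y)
First, the degree is 2 — a generic line meets the curve in up to 2 points.
Then, from the axis intercepts and sections: the curve avoids every integer y-axis point in the box.
Finally, fitting integer coefficients to these (and the overall shape) gives p.

3*x^2 + 3*x*y - y^2 + 2*x - 2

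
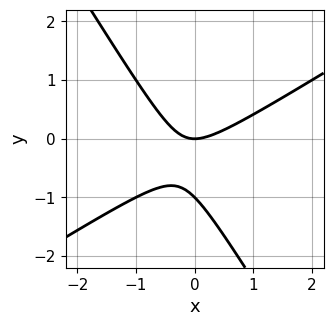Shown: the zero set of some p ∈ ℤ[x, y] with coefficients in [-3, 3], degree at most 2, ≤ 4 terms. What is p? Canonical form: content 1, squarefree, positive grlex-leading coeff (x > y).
deg p = 2.
Against the integer gridlines: among the integer gridlines, it crosses the y-axis at y ∈ {-1, 0}; one x-axis crossing is at x = 0.
Solving for integer coefficients yields p as stated.

x^2 - x*y - y^2 - y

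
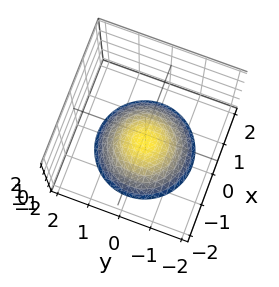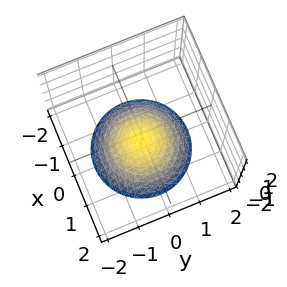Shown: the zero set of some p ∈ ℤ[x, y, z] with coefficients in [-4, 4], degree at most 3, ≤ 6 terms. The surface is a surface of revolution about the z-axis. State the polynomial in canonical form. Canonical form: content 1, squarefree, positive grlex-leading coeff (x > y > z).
x^2 + y^2 + 2*z + 2

1. deg p = 2. A generic line meets the surface in up to 2 points.
2. Symmetries: rotational symmetry about the z-axis ⇒ p depends on x, y only through x² + y².
3. Against the integer gridlines: the surface avoids every integer y-axis point in the box; one z-axis crossing is at z = -1.
4. The integer polynomial consistent with all of this is the stated p.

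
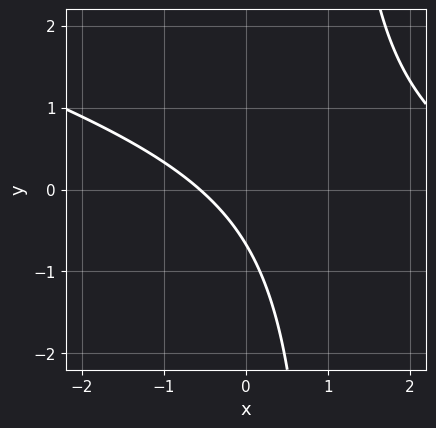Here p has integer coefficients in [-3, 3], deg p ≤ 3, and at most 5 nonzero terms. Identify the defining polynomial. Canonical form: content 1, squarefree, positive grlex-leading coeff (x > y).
x^2 + 3*x*y - 3*x - 3*y - 2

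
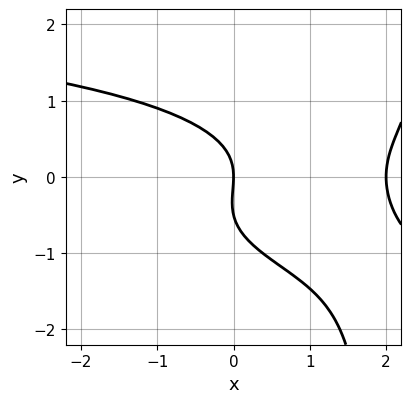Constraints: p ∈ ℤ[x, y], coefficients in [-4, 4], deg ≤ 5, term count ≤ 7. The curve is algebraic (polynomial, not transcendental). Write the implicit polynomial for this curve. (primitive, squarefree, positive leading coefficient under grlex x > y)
1. Degree: the shape is more complex than any degree-3 curve, so deg p = 4.
2. From the visible intercepts: among the integer gridlines, it crosses the x-axis at x ∈ {0, 2}; one y-axis crossing is at y = 0.
3. Assembling these constraints gives the stated polynomial.

x*y^3 - 2*y^3 + x^2 - y^2 - 2*x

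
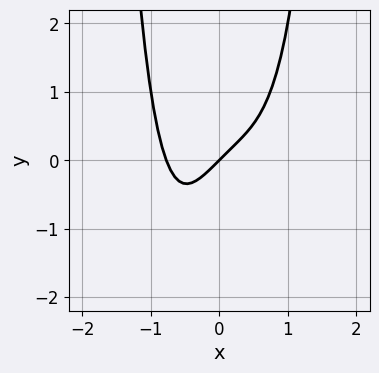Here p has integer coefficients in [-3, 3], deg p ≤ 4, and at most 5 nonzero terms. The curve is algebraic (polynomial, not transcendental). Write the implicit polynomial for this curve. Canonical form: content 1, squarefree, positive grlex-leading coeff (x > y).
Degree: a generic line meets the curve in up to 4 points, so deg p = 4.
Observable constraints: it crosses the x-axis at the gridline x = 0; it crosses the y-axis at the gridline y = 0.
Together with the visible shape, these determine p as stated.

3*x^4 - x^3 + 2*x - 2*y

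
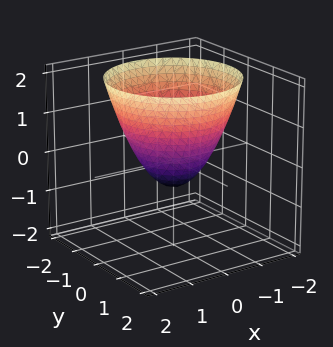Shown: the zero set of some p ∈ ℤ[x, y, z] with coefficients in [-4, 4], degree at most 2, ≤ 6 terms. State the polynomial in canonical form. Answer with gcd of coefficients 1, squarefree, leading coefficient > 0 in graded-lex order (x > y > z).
First, deg p = 2. The shape is more complex than any degree-1 surface.
Then, symmetries: rotational symmetry about the z-axis ⇒ p depends on x, y only through x² + y².
Then, reading off the gridlines: a circular section at z = 0 has radius between 0 and 1.
Finally, solving for integer coefficients yields p as stated.

3*x^2 + 3*y^2 - 3*z - 2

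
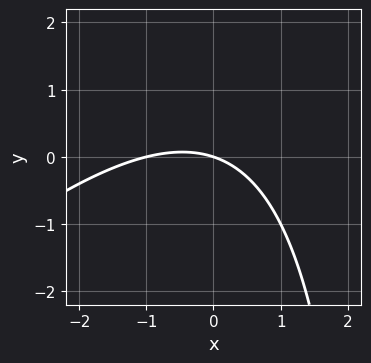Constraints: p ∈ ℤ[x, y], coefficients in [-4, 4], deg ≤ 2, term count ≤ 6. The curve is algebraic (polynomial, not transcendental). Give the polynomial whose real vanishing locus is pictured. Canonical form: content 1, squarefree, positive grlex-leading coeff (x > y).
Degree: no degree-1 curve has this shape, so deg p = 2.
Observable constraints: the x-axis gridline crossings are at x ∈ {-1, 0}; it crosses the y-axis at the gridline y = 0.
These observations pin down the coefficients.

x^2 - x*y + x + 3*y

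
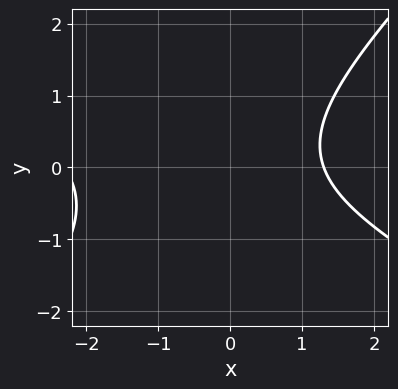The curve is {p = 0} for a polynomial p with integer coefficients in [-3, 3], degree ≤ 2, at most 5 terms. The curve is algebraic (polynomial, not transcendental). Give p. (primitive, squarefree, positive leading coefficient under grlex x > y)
x^2 + x*y - 2*y^2 + x - 3

First, the degree is 2 — a generic line meets the curve in up to 2 points.
Then, from the visible intercepts: the curve avoids every integer y-axis point in the box.
Finally, solving for integer coefficients yields p as stated.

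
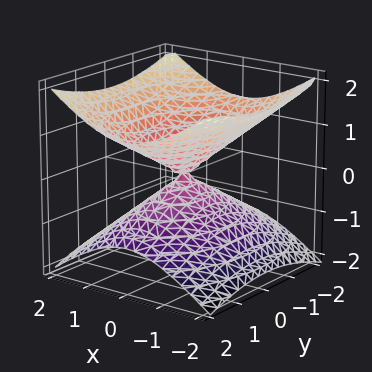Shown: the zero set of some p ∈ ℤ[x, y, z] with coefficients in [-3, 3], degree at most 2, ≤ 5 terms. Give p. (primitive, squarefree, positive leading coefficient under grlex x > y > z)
The degree is 2 — a double cone through the origin; a quadric.
Symmetries: the x ↦ −x reflection is a symmetry, so x appears only in even powers; the y ↦ −y reflection is a symmetry, so y appears only in even powers; it's symmetric under z → −z, forcing even powers of z.
Checking where it meets the axes: it meets the z-axis at z = 0 (among the integer gridlines); it meets the x-axis at x = 0 (among the integer gridlines).
Solving for integer coefficients yields p as stated.

2*x^2 + y^2 - 3*z^2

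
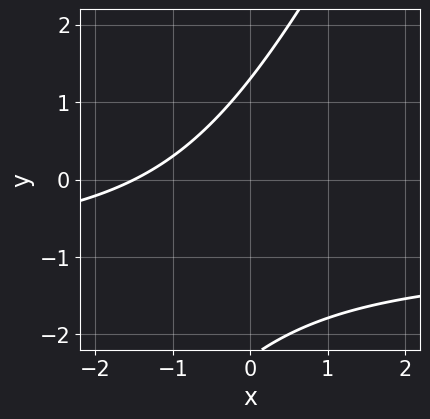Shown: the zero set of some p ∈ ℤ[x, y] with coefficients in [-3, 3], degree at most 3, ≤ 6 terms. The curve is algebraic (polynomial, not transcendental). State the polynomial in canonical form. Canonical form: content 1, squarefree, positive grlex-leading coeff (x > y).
2*x*y - y^2 + 2*x - y + 3

(a) deg p = 2.
(b) Solving for integer coefficients yields p as stated.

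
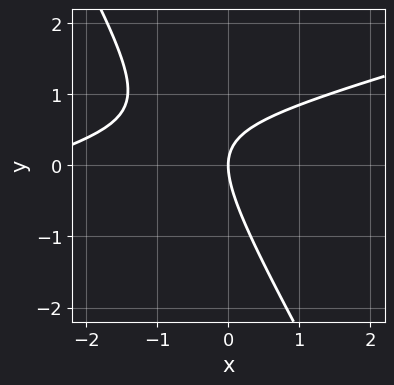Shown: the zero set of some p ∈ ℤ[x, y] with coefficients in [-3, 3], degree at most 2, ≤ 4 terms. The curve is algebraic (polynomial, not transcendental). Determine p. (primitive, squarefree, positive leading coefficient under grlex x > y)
(a) The degree is 2 — the shape is more complex than any degree-1 curve.
(b) Checking where it meets the axes: it meets the y-axis at y = 0 (among the integer gridlines); one x-axis crossing is at x = 0.
(c) Together with the visible shape, these determine p as stated.

x^2 - 3*x*y - 2*y^2 + 3*x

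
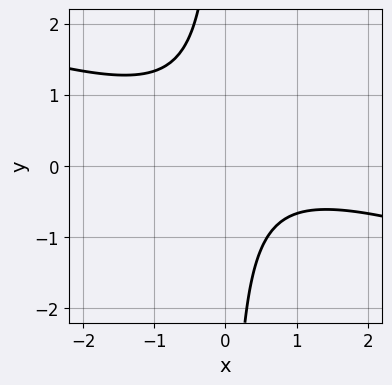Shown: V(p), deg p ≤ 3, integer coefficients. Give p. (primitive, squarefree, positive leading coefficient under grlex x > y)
x^2 + 3*x*y - x + 2

(a) The degree is 2 — no degree-1 curve has this shape.
(b) From the visible intercepts: it misses every integer gridline on the y-axis; the curve avoids every integer x-axis point in the box.
(c) Matching integer coefficients to the picture gives p.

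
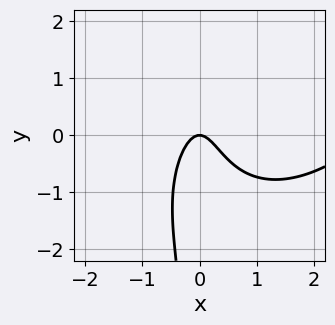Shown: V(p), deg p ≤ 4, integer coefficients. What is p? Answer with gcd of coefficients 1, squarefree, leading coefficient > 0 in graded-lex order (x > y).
(a) deg p = 3.
(b) Against the integer gridlines: it crosses the x-axis at the gridline x = 0; one y-axis crossing is at y = 0.
(c) Assembling these constraints gives the stated polynomial.

x^3 - x^2*y + x*y^2 - 3*x^2 - y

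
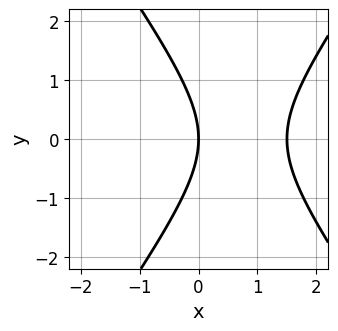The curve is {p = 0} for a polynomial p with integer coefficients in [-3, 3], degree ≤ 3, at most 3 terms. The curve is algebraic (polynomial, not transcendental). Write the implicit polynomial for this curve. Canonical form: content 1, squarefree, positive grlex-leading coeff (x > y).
2*x^2 - y^2 - 3*x

First, degree: a generic line meets the curve in up to 2 points, so deg p = 2.
Then, symmetries: the y ↦ −y reflection is a symmetry, so y appears only in even powers.
Then, observable constraints: it crosses the x-axis at the gridline x = 0; it crosses the y-axis at the gridline y = 0.
Finally, assembling these constraints gives the stated polynomial.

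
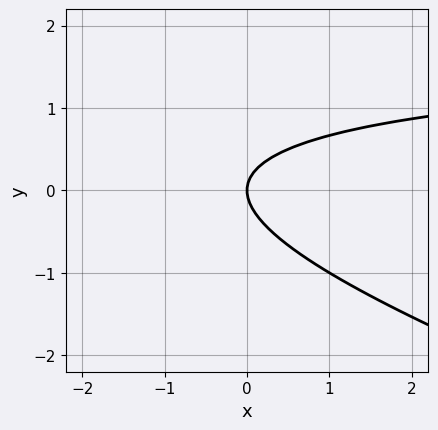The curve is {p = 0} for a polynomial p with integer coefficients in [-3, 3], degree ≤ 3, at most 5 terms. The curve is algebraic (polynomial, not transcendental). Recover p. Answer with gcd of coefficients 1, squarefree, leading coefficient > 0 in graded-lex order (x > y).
1. The degree is 2 — no degree-1 curve has this shape.
2. From the visible intercepts: one x-axis crossing is at x = 0; it meets the y-axis at y = 0 (among the integer gridlines).
3. Matching integer coefficients to the picture gives p.

x*y + 3*y^2 - 2*x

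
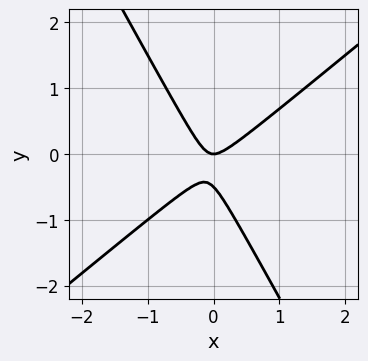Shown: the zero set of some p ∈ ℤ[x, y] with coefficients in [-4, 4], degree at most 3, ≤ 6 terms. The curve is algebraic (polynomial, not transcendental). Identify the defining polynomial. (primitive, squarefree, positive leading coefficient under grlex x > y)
1. deg p = 2. A generic line meets the curve in up to 2 points.
2. From the axis intercepts and sections: it meets the x-axis at x = 0 (among the integer gridlines); it crosses the y-axis at the gridline y = 0.
3. These observations pin down the coefficients.

3*x^2 - 2*x*y - 2*y^2 - y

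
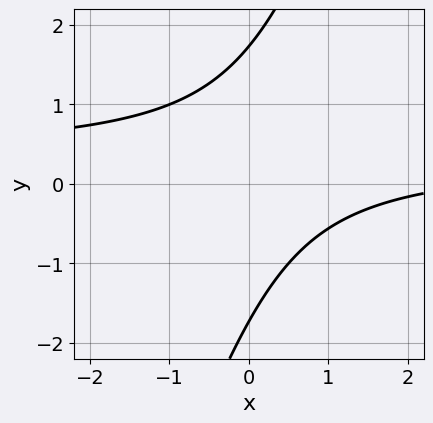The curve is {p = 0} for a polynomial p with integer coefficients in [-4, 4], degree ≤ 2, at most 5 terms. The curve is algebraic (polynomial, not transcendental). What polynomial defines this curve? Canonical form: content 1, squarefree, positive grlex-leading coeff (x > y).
(a) The degree is 2 — no degree-1 curve has this shape.
(b) Against the integer gridlines: it misses every integer gridline on the x-axis.
(c) Matching integer coefficients to the picture gives p.

3*x*y - y^2 - x + 3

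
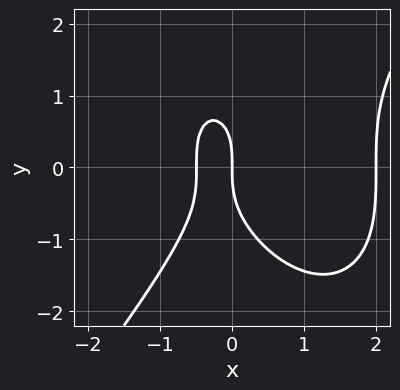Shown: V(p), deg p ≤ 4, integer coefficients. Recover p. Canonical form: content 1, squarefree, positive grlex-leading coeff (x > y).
2*x^3 - y^3 - 3*x^2 - 2*x

First, deg p = 3.
Then, checking where it meets the axes: among the integer gridlines, it crosses the x-axis at x ∈ {0, 2}; one y-axis crossing is at y = 0.
Finally, solving for integer coefficients yields p as stated.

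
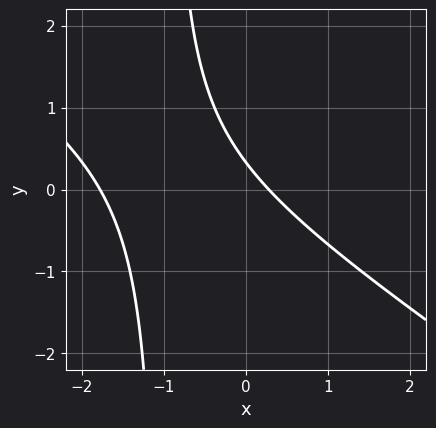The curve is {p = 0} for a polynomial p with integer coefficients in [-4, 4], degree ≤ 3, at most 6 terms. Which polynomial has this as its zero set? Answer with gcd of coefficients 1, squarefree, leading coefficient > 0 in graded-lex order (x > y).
2*x^2 + 3*x*y + 3*x + 3*y - 1

(a) deg p = 2.
(b) Solving for integer coefficients yields p as stated.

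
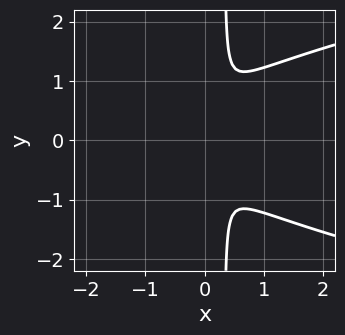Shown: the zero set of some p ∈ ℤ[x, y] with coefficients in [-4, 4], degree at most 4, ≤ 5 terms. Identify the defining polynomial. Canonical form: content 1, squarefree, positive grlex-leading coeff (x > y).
First, deg p = 3.
Then, symmetries: mirror symmetry y ↦ −y ⇒ only even powers of y.
Finally, these observations pin down the coefficients.

3*x*y^2 - 3*x^2 - y^2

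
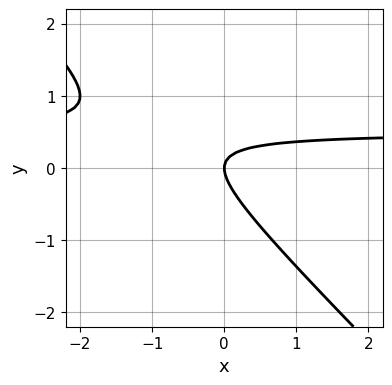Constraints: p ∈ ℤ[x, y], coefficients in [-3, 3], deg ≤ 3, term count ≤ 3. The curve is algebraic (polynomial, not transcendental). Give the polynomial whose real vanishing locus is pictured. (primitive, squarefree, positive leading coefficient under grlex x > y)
2*x*y + 2*y^2 - x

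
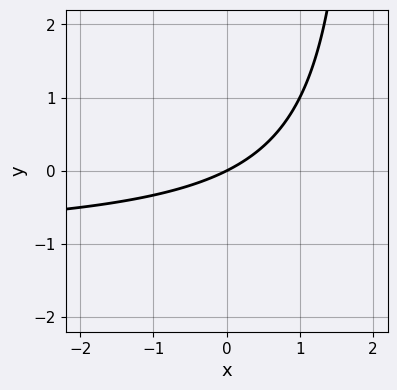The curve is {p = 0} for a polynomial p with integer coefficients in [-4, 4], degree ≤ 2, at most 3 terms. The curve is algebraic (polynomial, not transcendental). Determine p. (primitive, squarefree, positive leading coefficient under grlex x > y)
x*y + x - 2*y

The degree is 2 — a generic line meets the curve in up to 2 points.
Checking where it meets the axes: it crosses the x-axis at the gridline x = 0; one y-axis crossing is at y = 0.
Fitting integer coefficients to these (and the overall shape) gives p.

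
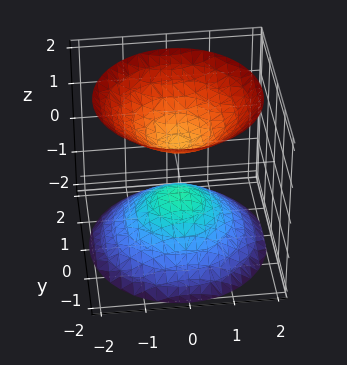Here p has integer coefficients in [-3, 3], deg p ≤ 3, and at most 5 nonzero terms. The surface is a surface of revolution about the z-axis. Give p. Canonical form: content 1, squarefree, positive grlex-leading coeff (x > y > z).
2*x^2 + 2*y^2 - 2*z^2 + 1

I count 2 distinct pieces. Treating them together as one polynomial.
The degree is 2 — a generic line meets the surface in up to 2 points.
By symmetry, the z-axis is an axis of rotation, so x and y enter only as x² + y².
Checking where it meets the axes: the surface avoids every integer x-axis point in the box; it misses every integer gridline on the y-axis; a circular section at z = -1 has radius between 0 and 1.
These observations pin down the coefficients.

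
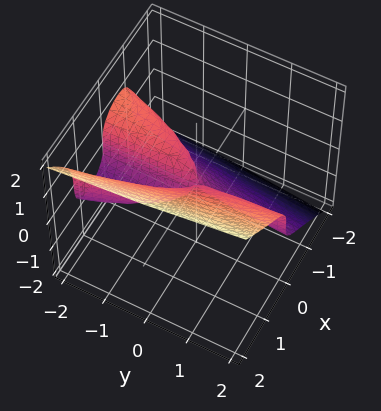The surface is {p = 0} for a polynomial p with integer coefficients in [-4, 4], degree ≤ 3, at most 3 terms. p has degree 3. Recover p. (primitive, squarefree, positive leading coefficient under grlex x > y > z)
1. The degree is 3 — the shape is more complex than any degree-2 surface.
2. Checking where it meets the axes: it crosses the z-axis at the gridline z = 0; it crosses the x-axis at the gridline x = 0; the visible y-axis segment lies entirely on the surface.
3. Fitting integer coefficients to these (and the overall shape) gives p.

3*x^3 - 3*z^3 + 2*x*y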